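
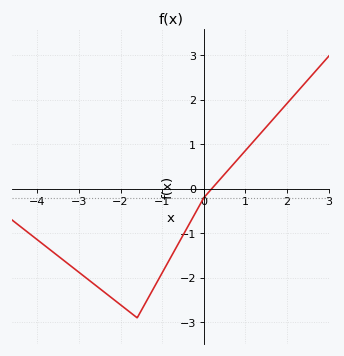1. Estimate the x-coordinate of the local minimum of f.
-1.6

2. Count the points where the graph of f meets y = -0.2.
1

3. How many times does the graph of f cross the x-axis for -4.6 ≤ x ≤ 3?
1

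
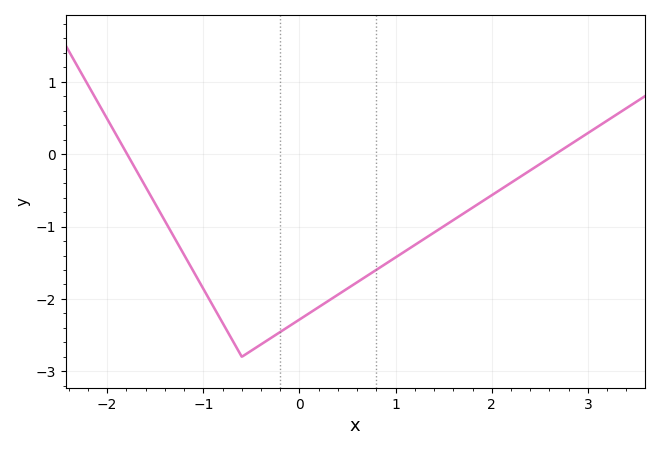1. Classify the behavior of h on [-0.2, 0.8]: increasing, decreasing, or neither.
increasing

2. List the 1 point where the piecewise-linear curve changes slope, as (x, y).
(-0.6, -2.8)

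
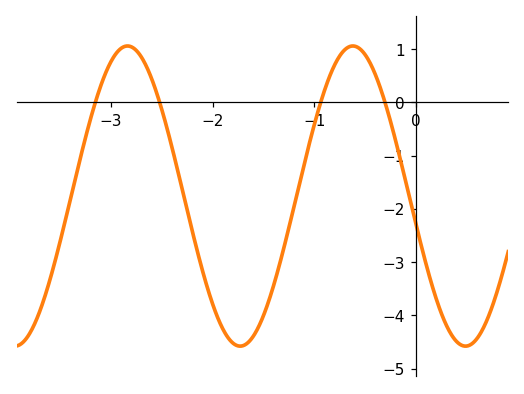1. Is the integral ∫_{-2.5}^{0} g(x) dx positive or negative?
negative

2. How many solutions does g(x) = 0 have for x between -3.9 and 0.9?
4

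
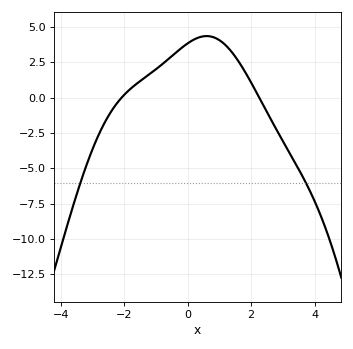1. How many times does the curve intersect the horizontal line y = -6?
2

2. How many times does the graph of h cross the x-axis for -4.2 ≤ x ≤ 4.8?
2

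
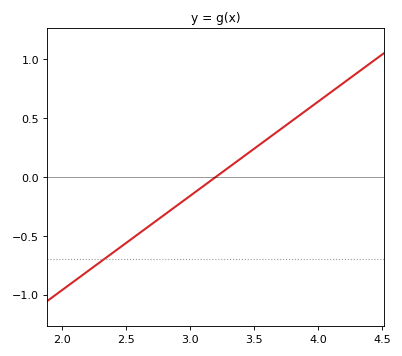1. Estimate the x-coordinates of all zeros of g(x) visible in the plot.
3.2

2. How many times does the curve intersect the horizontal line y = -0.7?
1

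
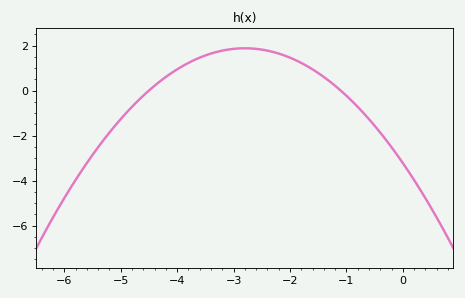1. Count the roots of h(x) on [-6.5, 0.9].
2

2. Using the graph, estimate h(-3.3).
1.72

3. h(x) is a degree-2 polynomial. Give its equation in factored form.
y = -0.65(x + 4.5)(x + 1.1)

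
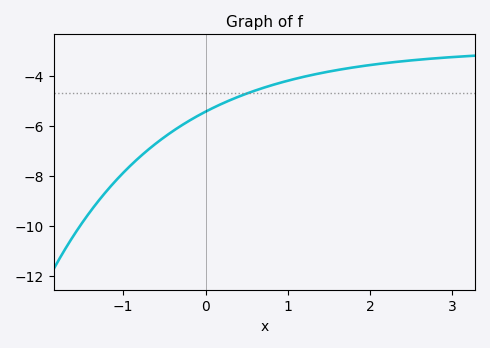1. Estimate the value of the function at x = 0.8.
-4.4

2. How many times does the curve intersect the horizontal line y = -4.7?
1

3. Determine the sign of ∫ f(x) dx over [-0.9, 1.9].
negative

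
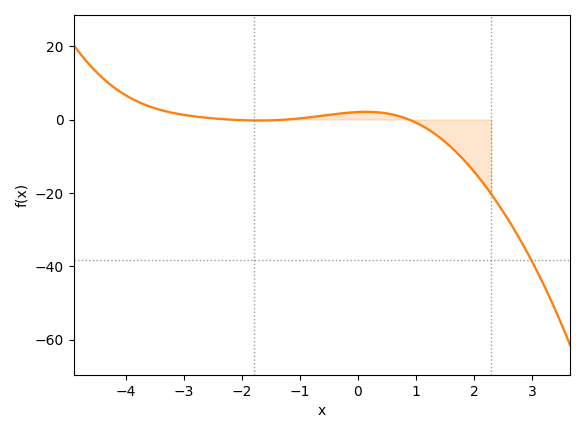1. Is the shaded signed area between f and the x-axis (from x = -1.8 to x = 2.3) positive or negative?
negative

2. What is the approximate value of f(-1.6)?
-0.26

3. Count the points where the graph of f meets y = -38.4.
1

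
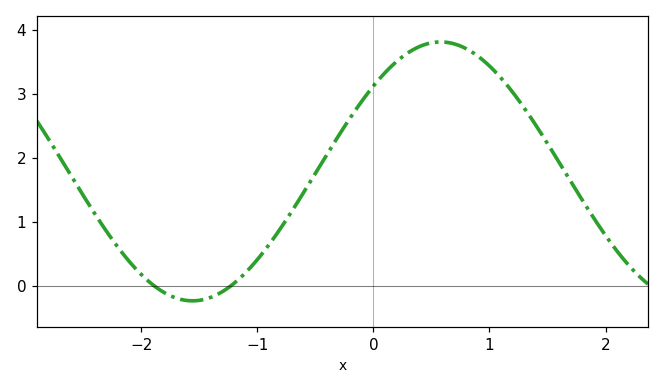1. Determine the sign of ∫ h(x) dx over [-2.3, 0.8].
positive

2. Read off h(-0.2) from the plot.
2.62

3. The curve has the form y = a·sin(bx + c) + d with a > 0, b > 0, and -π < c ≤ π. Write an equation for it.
y = 2.02sin(1.47x + 0.72) + 1.79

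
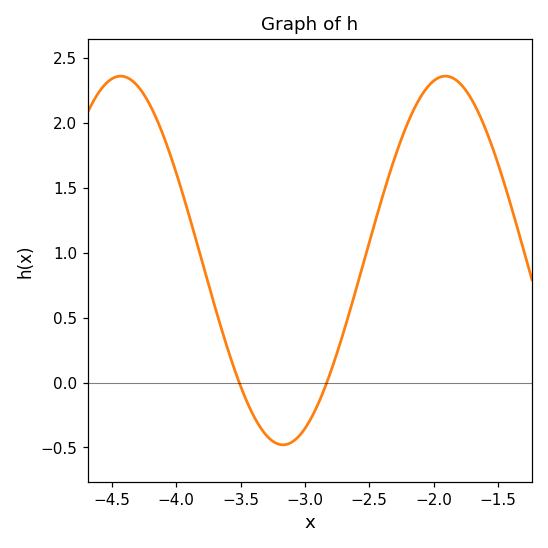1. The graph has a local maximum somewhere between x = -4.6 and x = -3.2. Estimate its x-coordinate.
-4.45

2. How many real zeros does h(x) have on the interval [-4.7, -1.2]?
2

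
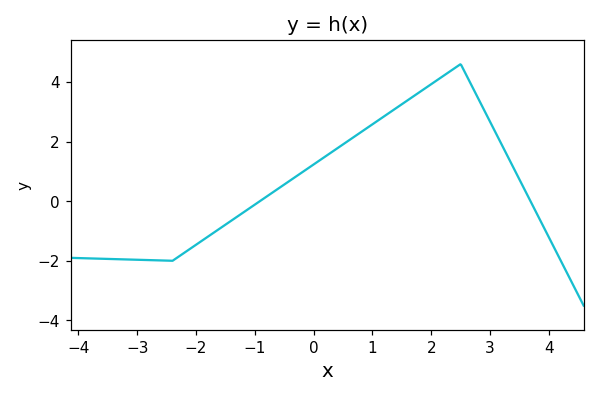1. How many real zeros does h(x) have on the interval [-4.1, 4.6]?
2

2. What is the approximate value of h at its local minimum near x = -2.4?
-2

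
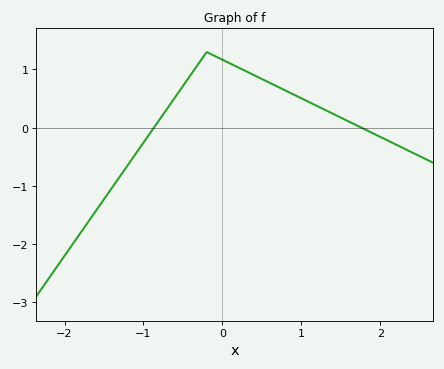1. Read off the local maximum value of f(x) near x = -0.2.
1.3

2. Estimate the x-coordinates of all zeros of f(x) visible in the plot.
-0.9, 1.8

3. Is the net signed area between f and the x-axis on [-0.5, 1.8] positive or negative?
positive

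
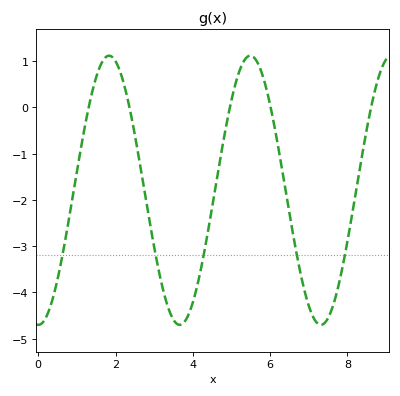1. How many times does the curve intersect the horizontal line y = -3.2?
5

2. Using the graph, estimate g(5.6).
1.1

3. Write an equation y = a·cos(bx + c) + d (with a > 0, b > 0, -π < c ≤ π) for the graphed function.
y = 2.91cos(1.7x + 3.1) - 1.79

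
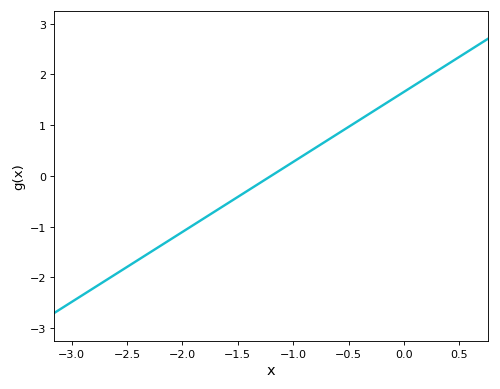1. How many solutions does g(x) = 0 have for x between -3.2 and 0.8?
1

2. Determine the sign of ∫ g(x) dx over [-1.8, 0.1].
positive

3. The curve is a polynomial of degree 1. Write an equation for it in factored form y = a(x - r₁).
y = 1.38(x + 1.2)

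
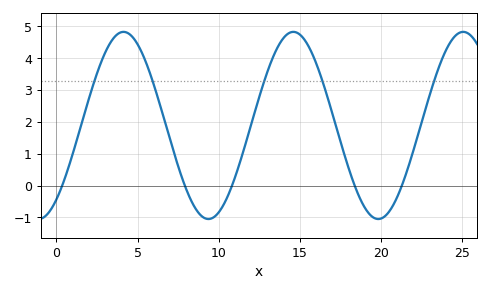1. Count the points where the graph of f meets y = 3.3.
5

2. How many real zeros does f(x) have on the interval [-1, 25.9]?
5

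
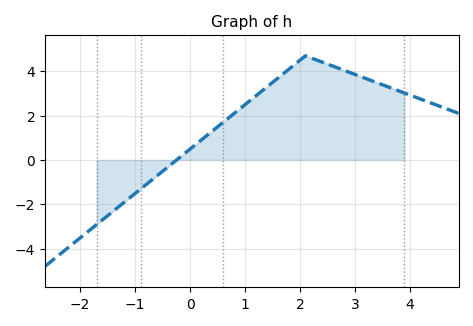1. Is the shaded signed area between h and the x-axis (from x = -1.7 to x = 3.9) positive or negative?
positive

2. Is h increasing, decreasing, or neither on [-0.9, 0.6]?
increasing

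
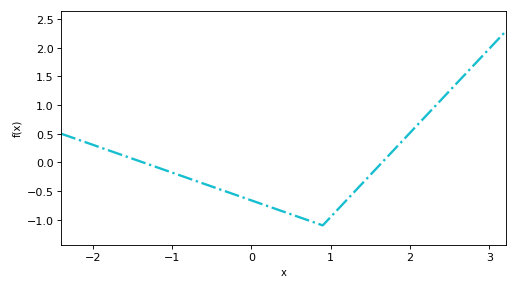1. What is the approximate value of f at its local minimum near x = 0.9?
-1.1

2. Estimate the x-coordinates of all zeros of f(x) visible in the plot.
-1.37, 1.65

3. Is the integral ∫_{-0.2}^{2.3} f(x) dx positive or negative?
negative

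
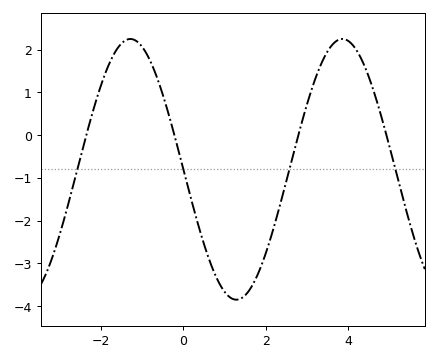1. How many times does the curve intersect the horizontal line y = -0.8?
4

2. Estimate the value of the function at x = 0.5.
-2.5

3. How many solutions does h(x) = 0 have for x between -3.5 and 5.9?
4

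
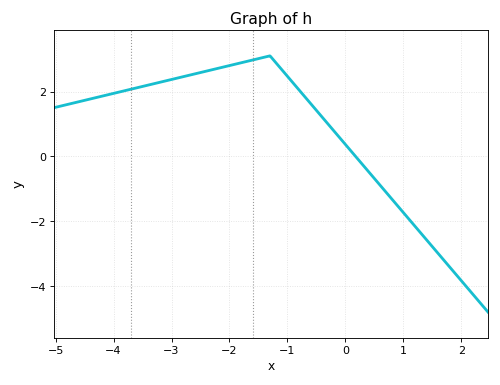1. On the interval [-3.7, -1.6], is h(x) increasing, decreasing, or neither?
increasing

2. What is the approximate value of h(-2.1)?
2.76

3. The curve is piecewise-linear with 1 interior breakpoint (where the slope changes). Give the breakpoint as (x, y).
(-1.3, 3.1)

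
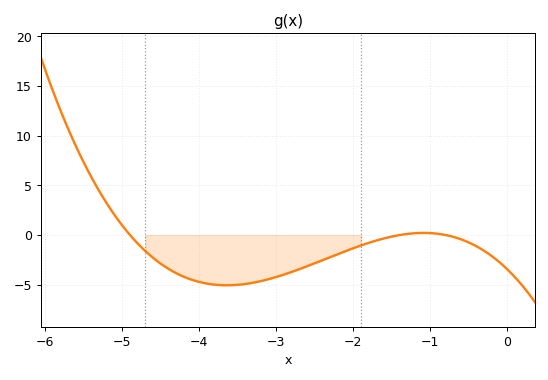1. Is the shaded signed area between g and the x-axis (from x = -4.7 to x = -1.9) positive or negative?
negative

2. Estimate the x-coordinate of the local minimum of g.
-3.65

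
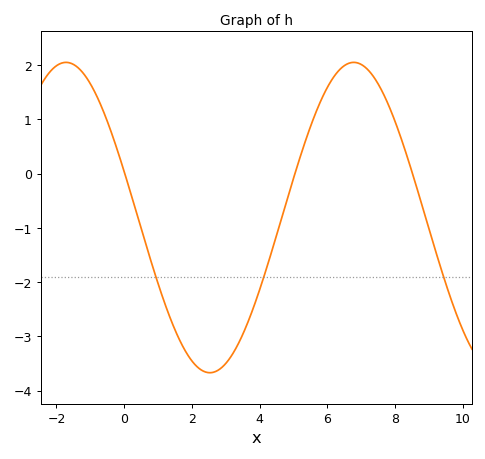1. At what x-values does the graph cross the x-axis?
0.018, 5.04, 8.51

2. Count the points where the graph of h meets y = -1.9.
3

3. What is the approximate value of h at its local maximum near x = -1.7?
2.05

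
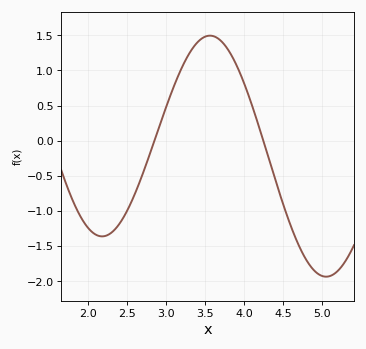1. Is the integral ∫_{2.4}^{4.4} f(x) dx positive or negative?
positive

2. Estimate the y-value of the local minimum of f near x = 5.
-1.94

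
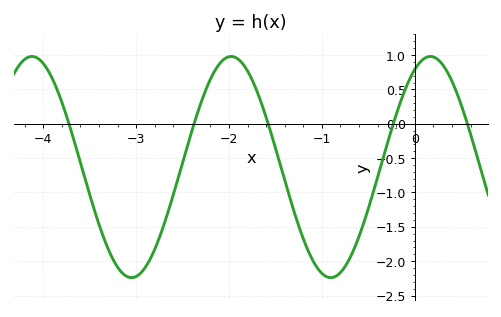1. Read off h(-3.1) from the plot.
-2.2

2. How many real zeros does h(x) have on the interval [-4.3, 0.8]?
5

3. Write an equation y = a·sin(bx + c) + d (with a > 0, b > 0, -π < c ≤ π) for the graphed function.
y = 1.61sin(2.9x + 1.1) - 0.63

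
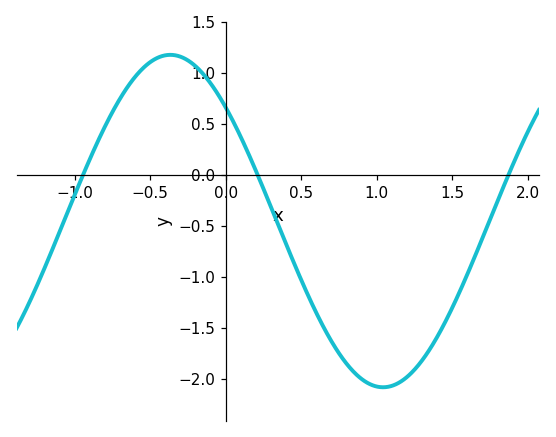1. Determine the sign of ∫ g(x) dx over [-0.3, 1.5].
negative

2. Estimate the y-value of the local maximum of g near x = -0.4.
1.18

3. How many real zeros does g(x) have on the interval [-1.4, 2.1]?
3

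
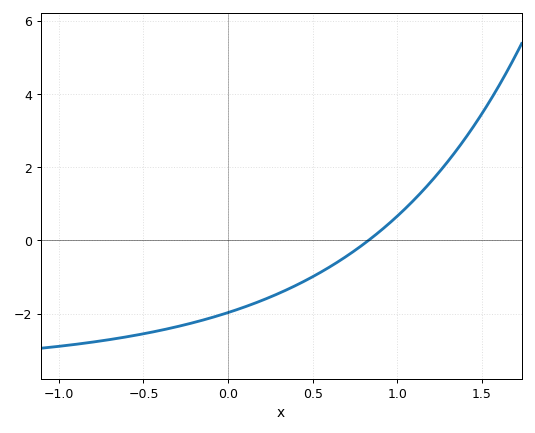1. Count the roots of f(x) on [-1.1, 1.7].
1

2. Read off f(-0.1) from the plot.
-2.11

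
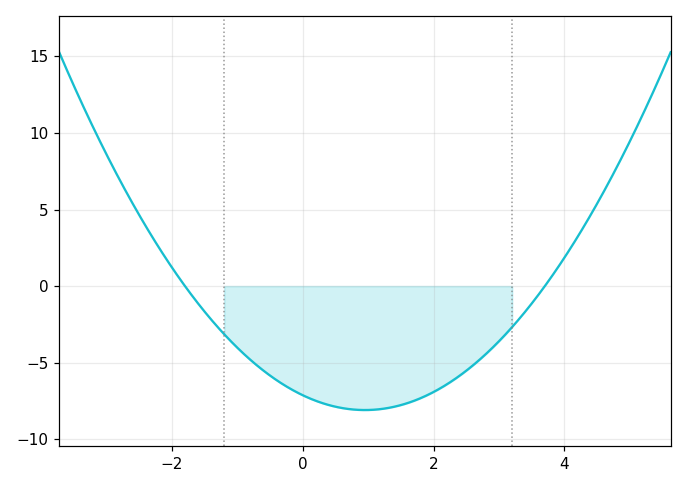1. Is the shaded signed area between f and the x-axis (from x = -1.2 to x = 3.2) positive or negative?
negative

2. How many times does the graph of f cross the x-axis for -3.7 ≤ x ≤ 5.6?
2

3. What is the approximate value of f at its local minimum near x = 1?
-8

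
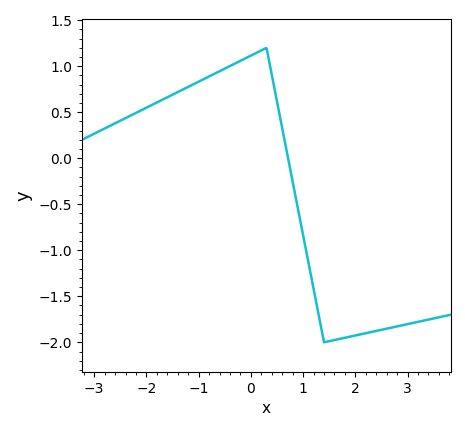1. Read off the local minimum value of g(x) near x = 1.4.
-2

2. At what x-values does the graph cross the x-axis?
0.713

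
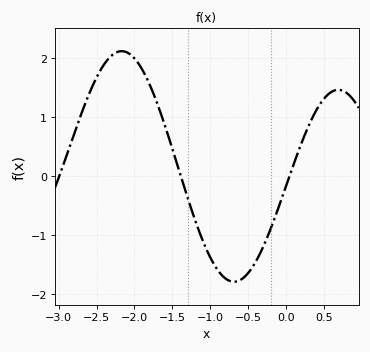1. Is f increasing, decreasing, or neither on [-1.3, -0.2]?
neither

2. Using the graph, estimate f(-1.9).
1.82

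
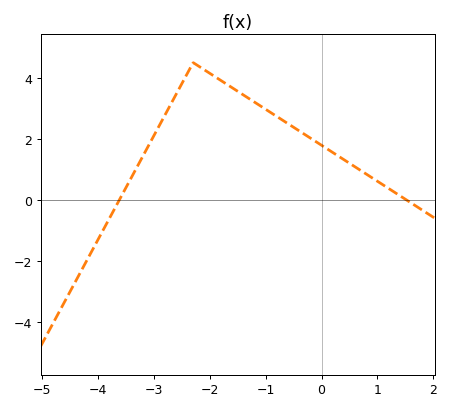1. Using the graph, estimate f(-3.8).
-0.6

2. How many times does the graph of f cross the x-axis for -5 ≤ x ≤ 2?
2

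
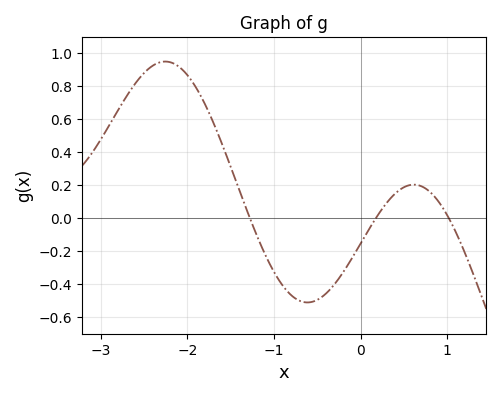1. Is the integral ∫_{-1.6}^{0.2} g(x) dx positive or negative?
negative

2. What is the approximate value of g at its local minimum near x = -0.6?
-0.52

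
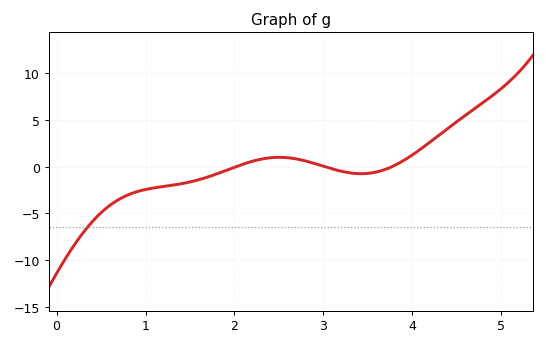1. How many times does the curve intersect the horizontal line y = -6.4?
1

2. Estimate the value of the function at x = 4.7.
6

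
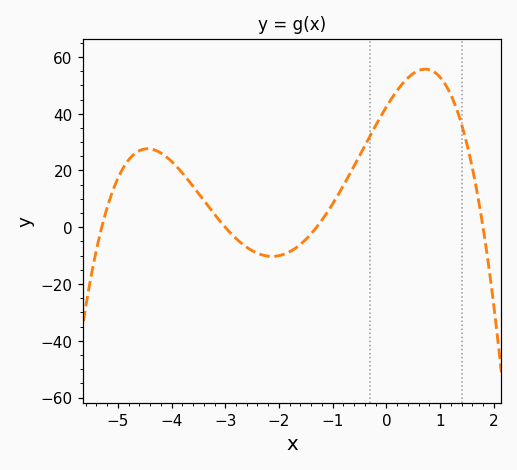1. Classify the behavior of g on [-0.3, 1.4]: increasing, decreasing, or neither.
neither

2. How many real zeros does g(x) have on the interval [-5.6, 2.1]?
4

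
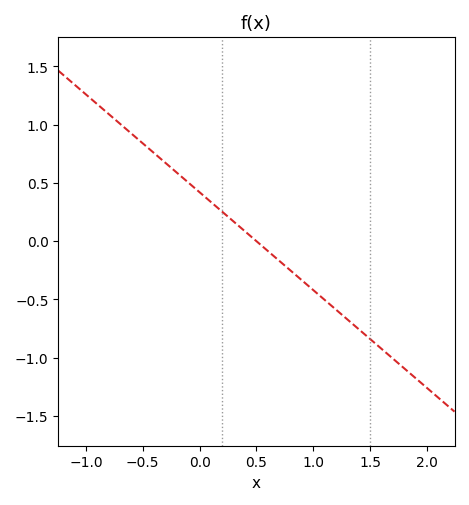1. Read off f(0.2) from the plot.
0.25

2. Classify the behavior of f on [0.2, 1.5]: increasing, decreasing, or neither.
decreasing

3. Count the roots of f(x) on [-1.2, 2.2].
1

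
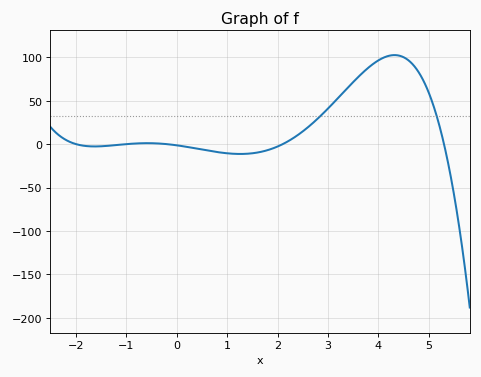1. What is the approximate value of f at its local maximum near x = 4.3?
100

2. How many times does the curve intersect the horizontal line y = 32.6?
2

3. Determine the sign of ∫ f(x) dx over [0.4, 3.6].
positive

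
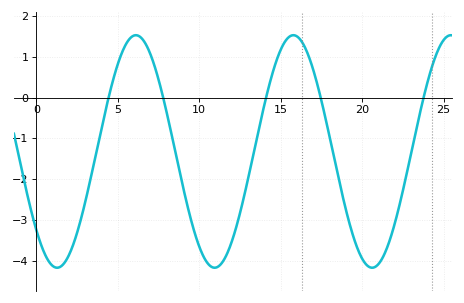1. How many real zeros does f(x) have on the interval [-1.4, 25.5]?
5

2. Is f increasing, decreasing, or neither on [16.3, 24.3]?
neither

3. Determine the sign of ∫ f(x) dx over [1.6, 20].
negative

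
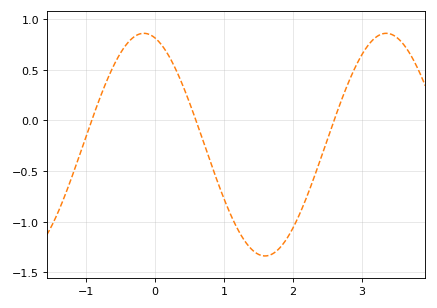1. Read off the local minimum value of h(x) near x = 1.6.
-1.35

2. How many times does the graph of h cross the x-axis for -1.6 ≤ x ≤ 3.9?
3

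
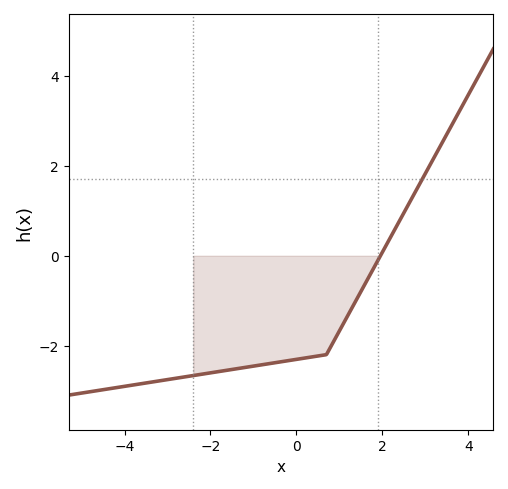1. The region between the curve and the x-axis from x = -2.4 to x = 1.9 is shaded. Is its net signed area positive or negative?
negative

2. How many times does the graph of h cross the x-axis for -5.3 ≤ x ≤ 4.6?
1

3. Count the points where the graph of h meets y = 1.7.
1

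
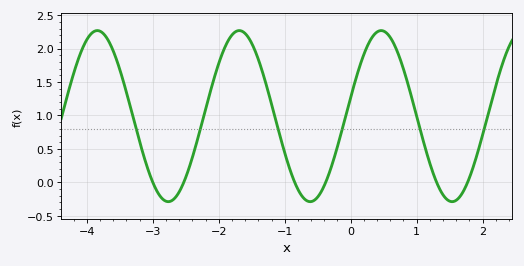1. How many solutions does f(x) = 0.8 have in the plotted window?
6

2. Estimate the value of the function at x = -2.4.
0.371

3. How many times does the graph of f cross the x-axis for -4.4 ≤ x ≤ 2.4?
6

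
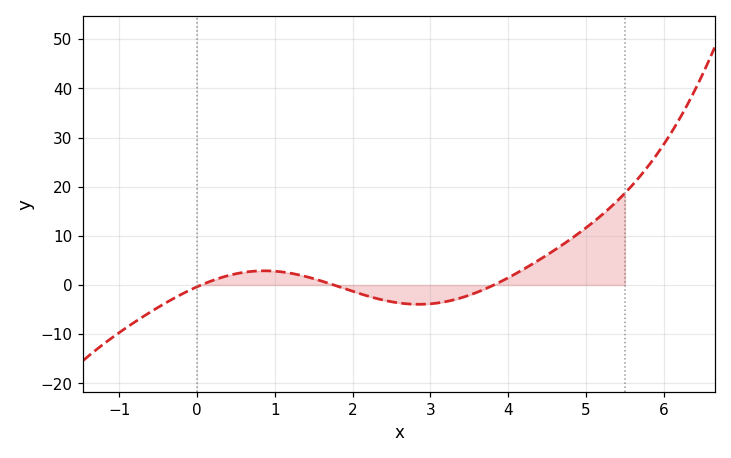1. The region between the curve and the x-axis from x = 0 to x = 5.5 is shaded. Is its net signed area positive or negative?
positive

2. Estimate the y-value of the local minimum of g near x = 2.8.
-4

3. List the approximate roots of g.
0, 1.8, 3.8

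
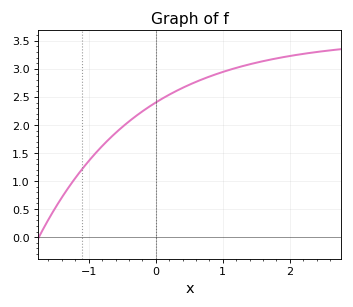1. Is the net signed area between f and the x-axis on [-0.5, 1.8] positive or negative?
positive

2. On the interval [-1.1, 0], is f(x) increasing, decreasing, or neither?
increasing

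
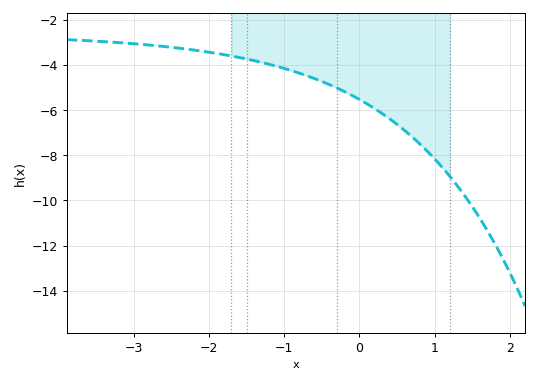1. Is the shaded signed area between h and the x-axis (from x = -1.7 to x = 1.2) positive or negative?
negative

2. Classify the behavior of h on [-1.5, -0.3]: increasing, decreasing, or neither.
decreasing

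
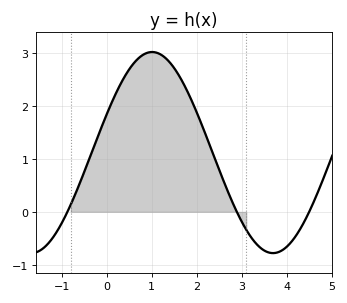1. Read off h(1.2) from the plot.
2.97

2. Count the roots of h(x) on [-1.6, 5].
3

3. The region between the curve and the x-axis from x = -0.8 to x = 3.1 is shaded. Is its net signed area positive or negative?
positive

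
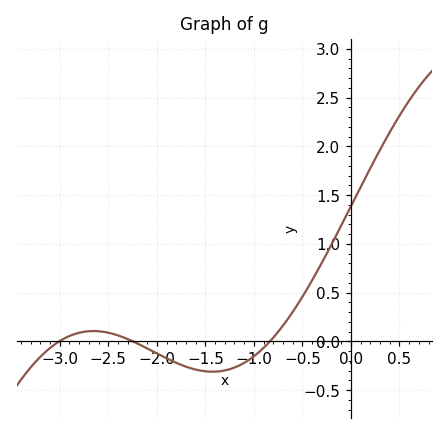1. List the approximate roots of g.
-3.01, -2.25, -0.835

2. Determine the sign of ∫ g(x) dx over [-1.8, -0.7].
negative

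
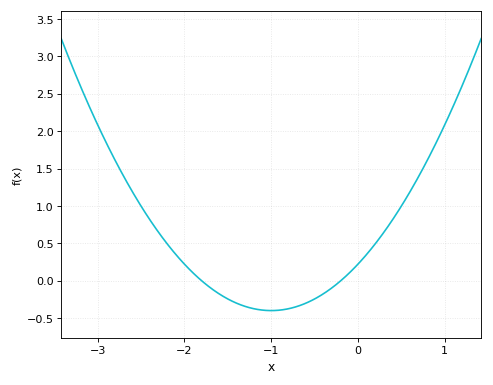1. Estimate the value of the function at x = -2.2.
0.5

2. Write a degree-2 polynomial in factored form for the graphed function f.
y = 0.62(x + 1.8)(x + 0.2)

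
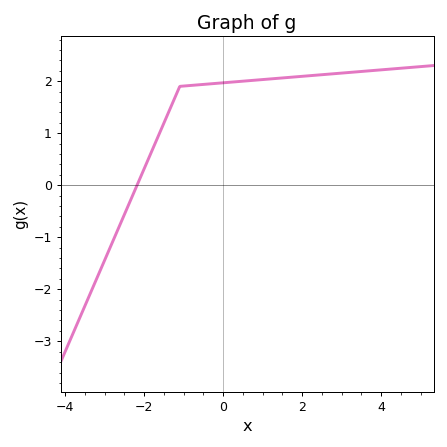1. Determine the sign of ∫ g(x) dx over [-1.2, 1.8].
positive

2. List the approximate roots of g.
-2.18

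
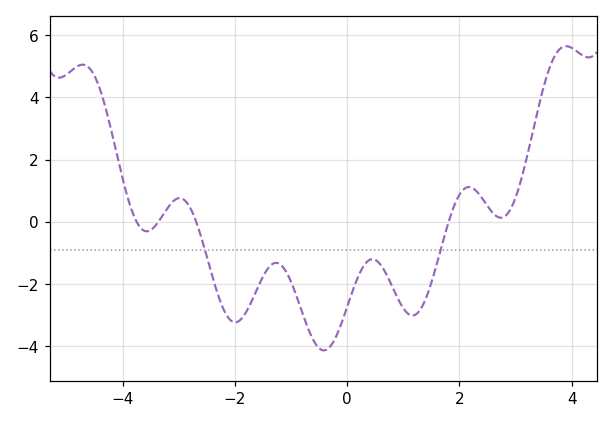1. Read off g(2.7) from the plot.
0.141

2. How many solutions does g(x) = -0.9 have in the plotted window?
2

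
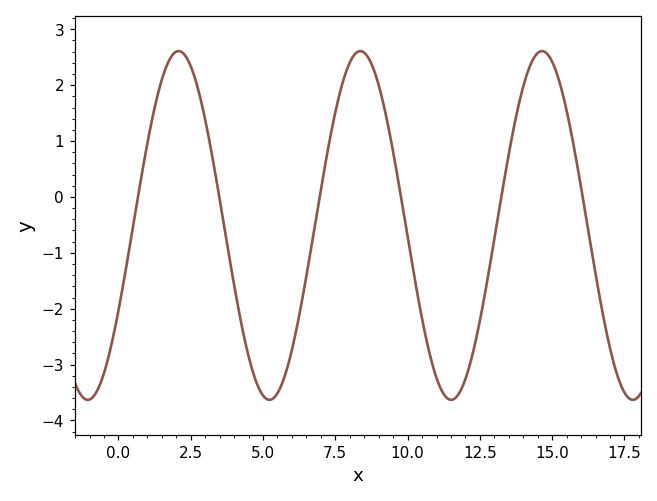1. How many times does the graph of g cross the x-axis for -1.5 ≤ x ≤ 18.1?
6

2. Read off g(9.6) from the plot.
0.5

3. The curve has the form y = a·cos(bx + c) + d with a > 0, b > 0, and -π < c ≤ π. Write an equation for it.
y = 3.12cos(1x - 2.1) - 0.51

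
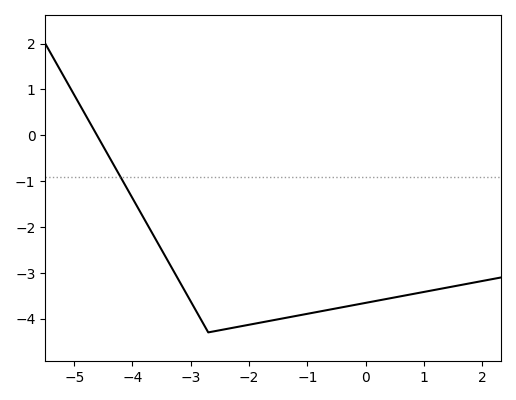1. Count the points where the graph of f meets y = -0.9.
1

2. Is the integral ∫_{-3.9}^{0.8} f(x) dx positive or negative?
negative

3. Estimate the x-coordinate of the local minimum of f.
-2.6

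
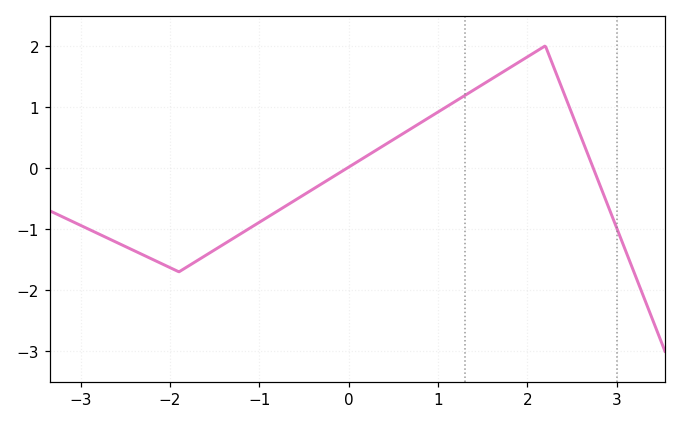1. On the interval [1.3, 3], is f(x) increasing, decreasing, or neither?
neither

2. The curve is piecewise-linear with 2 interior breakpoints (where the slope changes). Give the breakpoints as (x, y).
(-1.9, -1.7); (2.2, 2)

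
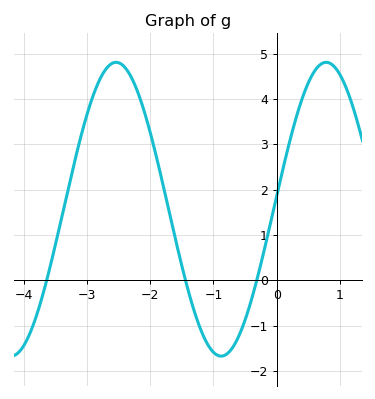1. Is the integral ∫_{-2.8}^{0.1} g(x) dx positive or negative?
positive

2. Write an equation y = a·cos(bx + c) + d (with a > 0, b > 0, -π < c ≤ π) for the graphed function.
y = 3.24cos(1.89x - 1.48) + 1.57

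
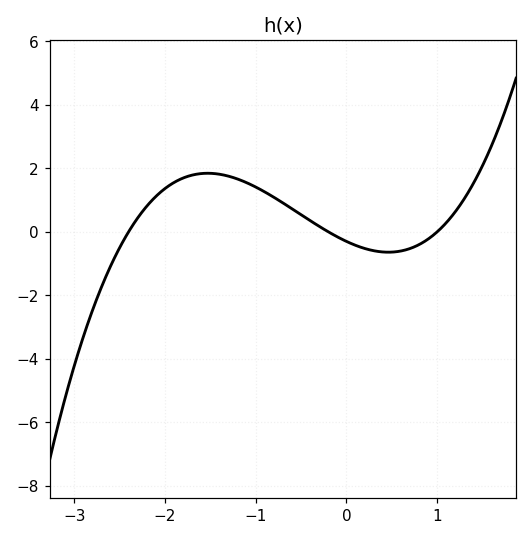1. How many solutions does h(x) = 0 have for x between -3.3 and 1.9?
3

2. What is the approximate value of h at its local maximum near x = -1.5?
1.8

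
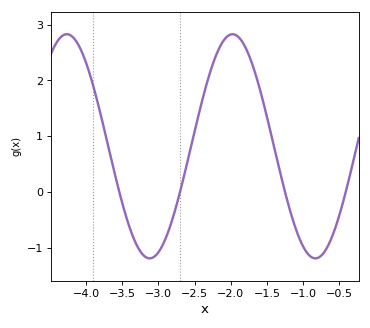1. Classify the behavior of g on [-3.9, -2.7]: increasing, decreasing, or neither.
neither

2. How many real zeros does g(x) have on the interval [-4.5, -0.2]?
4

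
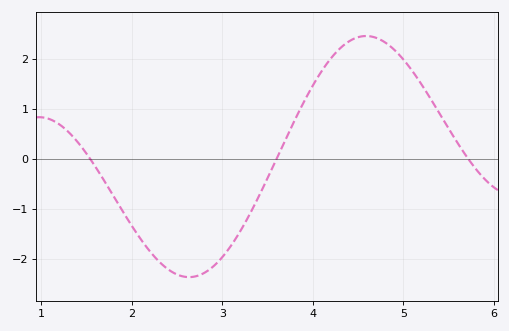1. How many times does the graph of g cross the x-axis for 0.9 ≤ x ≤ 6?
3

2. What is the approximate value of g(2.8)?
-2.28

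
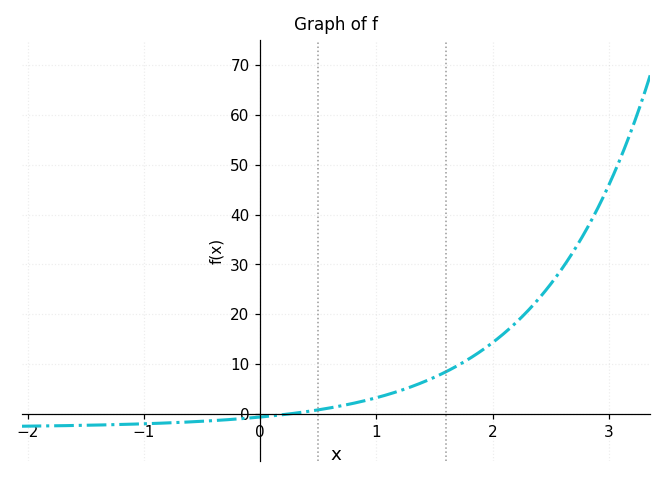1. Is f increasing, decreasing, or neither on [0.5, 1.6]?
increasing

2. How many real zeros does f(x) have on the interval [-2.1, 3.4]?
1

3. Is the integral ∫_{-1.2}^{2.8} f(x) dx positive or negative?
positive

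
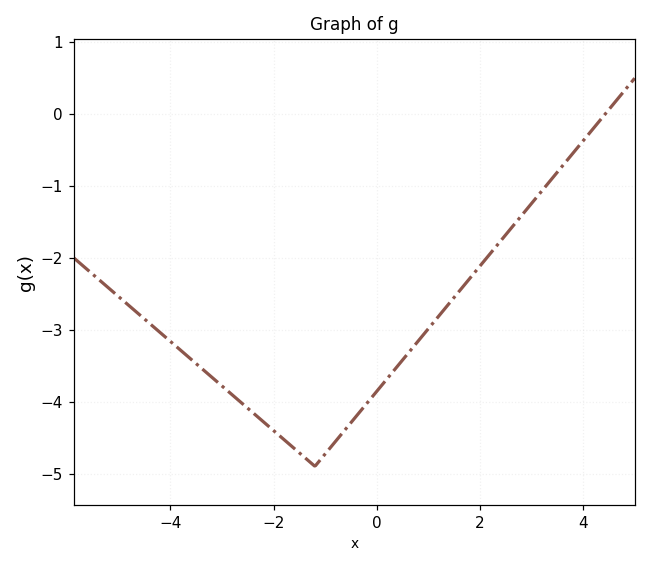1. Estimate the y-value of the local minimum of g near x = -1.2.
-4.9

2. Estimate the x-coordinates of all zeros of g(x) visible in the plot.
4.42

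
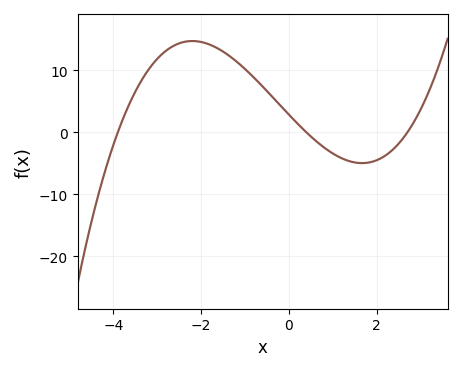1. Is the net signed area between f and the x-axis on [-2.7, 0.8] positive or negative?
positive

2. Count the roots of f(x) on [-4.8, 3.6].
3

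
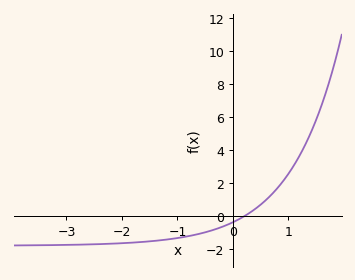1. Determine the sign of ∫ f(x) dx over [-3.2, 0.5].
negative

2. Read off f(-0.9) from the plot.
-1.28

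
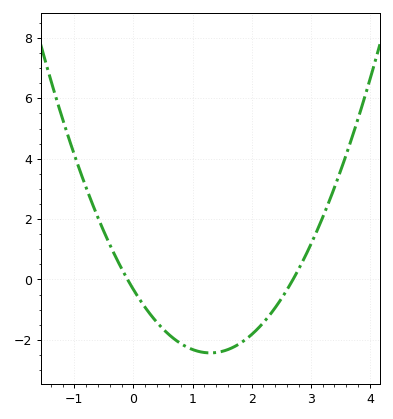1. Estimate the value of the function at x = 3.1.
1.6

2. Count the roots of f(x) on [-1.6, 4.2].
2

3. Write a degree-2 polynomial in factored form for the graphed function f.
y = 1.24(x + 0.1)(x - 2.7)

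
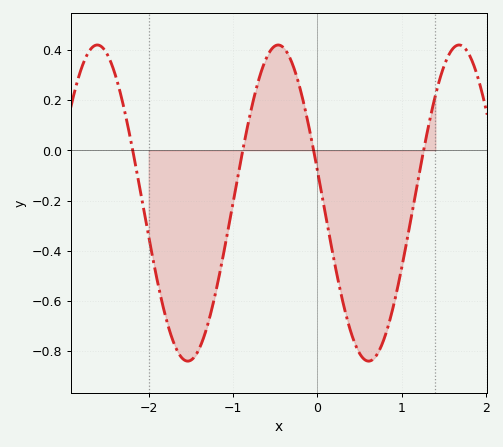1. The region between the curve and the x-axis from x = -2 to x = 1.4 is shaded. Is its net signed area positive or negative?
negative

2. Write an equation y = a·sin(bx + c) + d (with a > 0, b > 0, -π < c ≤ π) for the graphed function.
y = 0.63sin(2.93x + 2.93) - 0.21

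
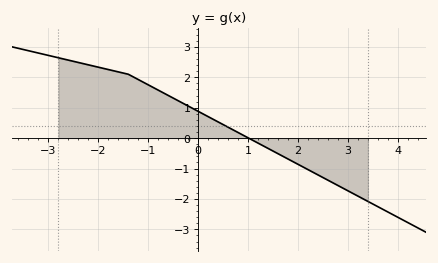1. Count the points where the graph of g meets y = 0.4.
1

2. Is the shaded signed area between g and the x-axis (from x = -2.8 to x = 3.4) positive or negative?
positive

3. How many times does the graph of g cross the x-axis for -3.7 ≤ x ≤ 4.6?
1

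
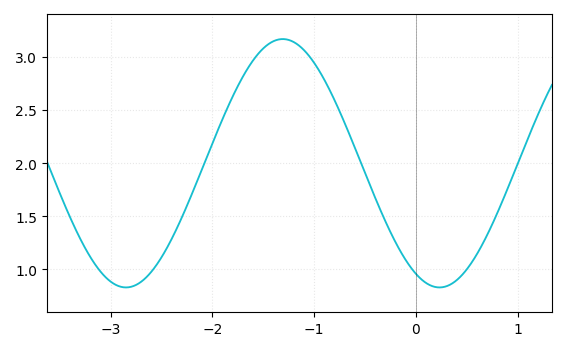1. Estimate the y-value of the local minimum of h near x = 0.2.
0.83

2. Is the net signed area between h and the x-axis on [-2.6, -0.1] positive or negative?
positive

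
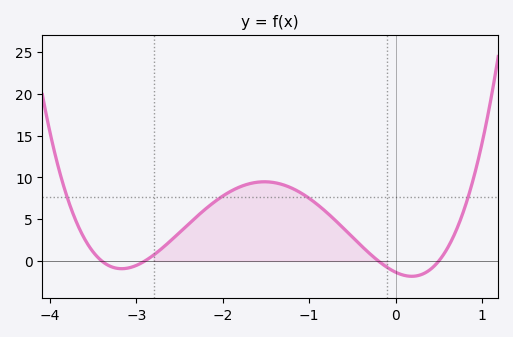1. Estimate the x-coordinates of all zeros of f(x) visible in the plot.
-3.4, -2.9, -0.2, 0.5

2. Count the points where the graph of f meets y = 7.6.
4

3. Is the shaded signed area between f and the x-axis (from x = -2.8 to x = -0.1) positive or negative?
positive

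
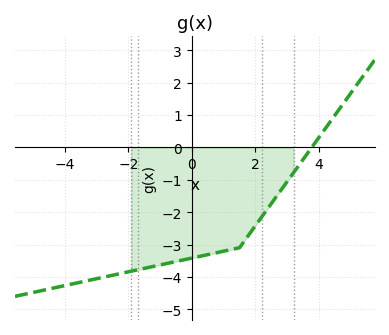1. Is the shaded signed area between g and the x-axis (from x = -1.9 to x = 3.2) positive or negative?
negative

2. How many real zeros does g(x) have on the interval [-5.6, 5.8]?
1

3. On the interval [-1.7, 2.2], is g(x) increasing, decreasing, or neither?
increasing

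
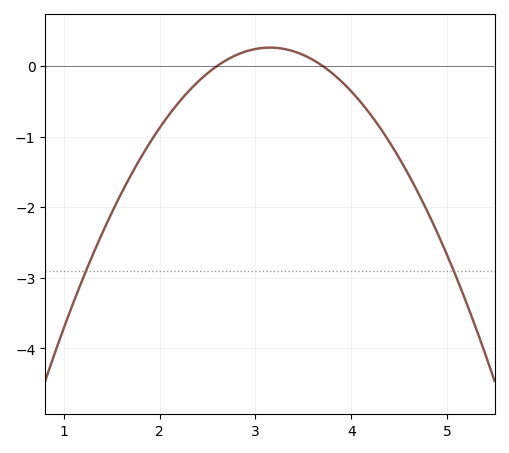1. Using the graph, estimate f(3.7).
0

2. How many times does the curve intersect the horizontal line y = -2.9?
2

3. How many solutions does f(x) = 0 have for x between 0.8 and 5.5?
2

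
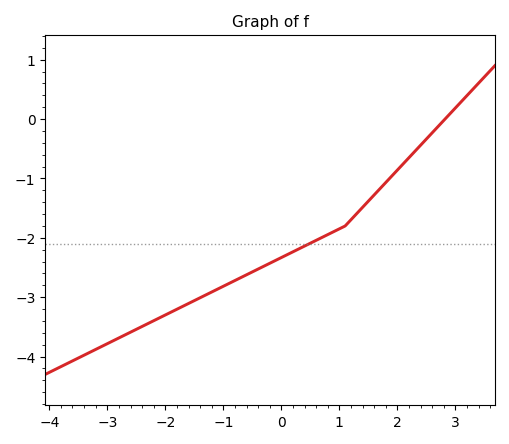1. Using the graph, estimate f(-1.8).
-3.2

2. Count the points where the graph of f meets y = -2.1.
1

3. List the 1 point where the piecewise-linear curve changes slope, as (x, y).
(1.1, -1.8)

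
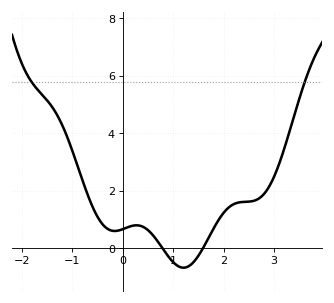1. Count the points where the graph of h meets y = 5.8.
2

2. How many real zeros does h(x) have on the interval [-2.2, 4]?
2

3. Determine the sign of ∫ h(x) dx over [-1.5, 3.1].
positive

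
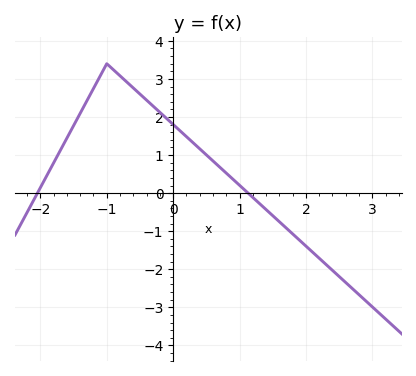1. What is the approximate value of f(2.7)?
-2.5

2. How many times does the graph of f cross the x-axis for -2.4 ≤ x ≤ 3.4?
2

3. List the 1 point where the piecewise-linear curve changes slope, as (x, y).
(-1, 3.4)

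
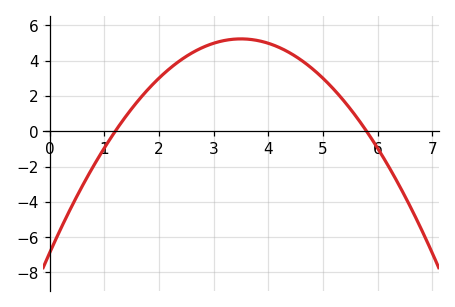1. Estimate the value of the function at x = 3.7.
5.2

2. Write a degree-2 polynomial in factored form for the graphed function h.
y = -0.99(x - 1.2)(x - 5.8)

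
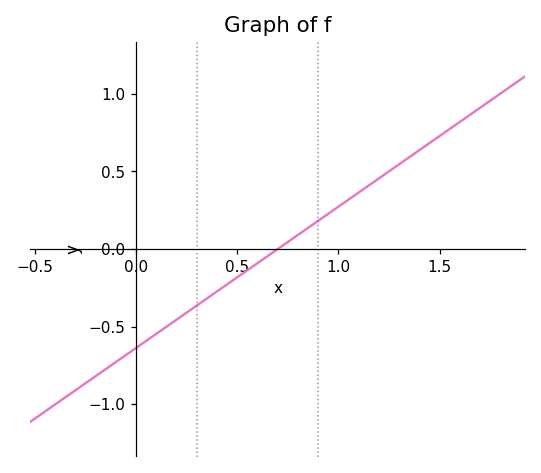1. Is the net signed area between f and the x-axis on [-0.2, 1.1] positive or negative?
negative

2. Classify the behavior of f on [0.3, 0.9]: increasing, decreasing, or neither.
increasing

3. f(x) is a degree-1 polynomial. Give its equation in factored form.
y = 0.91(x - 0.7)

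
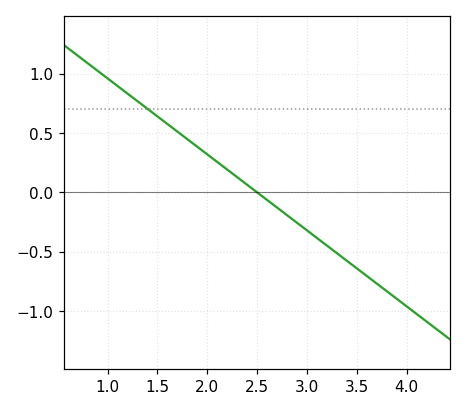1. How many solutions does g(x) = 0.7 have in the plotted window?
1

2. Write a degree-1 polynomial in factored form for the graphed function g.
y = -0.64(x - 2.5)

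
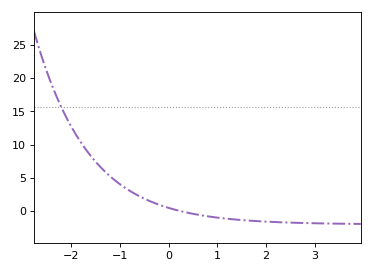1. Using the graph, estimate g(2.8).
-2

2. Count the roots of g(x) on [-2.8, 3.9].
1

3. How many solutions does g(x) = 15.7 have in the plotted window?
1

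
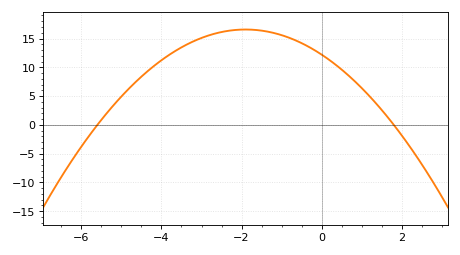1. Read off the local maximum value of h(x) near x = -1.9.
16.6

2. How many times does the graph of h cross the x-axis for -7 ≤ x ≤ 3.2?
2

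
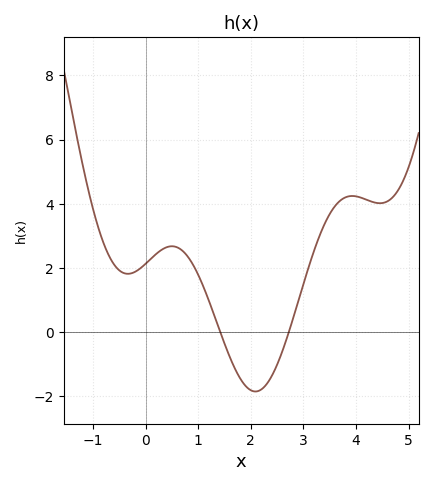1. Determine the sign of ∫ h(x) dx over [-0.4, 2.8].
positive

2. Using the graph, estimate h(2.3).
-1.6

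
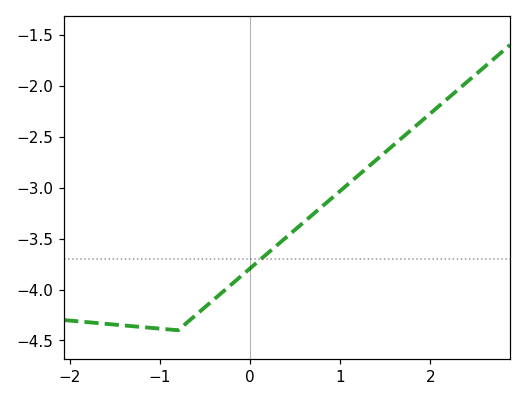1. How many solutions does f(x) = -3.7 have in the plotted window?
1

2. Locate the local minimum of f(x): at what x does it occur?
-0.8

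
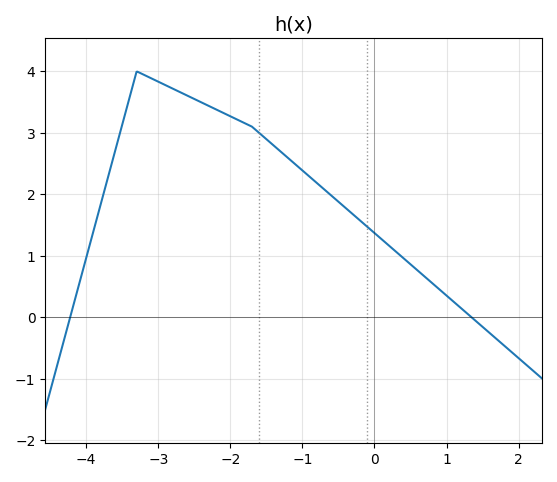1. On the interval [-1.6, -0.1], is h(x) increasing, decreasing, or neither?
decreasing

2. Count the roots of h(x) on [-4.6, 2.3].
2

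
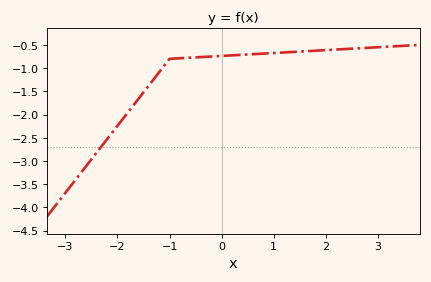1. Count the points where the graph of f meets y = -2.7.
1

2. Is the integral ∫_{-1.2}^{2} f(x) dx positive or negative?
negative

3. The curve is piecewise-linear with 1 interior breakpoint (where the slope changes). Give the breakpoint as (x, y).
(-1, -0.8)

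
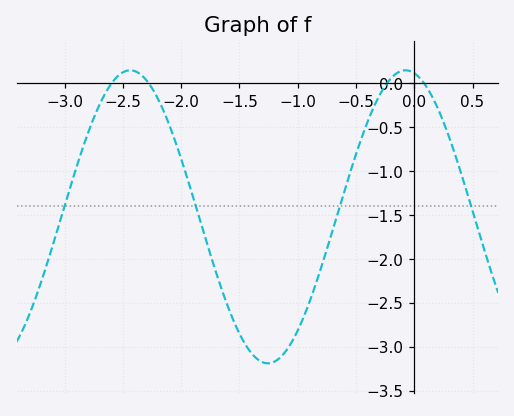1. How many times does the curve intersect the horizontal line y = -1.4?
4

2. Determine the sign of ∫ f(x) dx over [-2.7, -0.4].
negative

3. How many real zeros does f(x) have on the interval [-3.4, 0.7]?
4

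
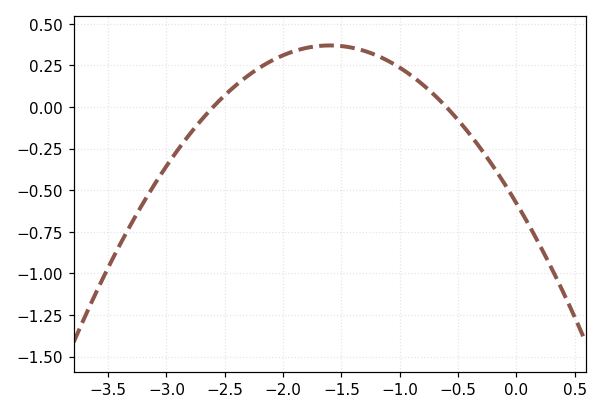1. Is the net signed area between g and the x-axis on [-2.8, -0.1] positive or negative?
positive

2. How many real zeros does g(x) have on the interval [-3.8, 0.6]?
2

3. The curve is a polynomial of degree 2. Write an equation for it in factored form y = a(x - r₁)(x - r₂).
y = -0.37(x + 2.6)(x + 0.6)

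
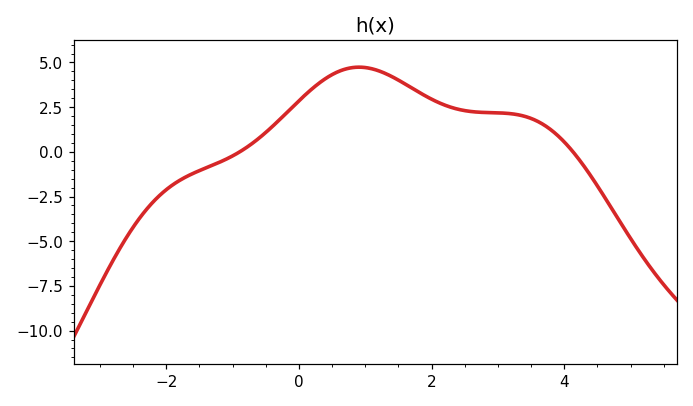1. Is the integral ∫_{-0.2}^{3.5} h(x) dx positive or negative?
positive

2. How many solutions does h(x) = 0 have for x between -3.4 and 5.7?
2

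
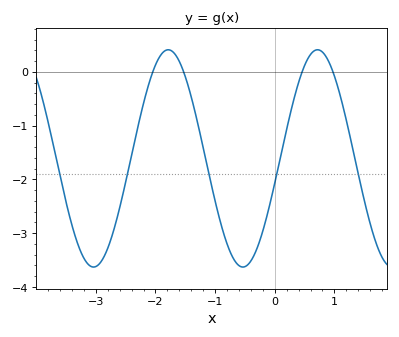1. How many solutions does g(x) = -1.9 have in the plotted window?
5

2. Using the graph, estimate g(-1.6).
0.194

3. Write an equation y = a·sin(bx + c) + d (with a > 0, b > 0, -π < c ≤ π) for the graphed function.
y = 2.02sin(2.51x - 0.23) - 1.61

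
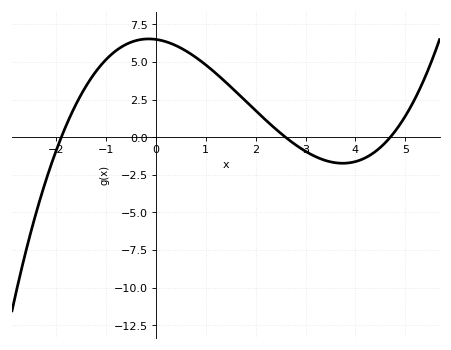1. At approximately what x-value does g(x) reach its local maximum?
-0.148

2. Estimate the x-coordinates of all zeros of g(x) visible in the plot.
-1.9, 2.6, 4.7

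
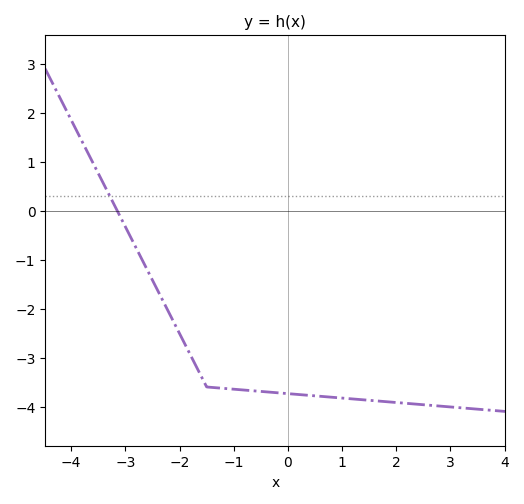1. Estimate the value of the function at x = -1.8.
-2.9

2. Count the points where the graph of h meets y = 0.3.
1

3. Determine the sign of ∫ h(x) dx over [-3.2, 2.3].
negative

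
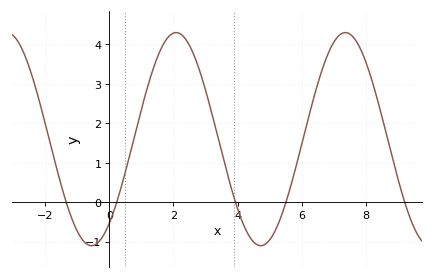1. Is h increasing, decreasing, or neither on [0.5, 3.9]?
neither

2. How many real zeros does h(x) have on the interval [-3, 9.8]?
5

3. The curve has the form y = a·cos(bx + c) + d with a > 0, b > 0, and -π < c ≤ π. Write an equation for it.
y = 2.7cos(1.2x - 2.5) + 1.6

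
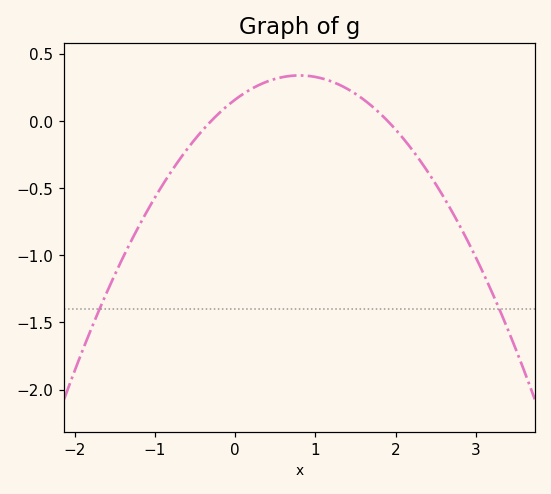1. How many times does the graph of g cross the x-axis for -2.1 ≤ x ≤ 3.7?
2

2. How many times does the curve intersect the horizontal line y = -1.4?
2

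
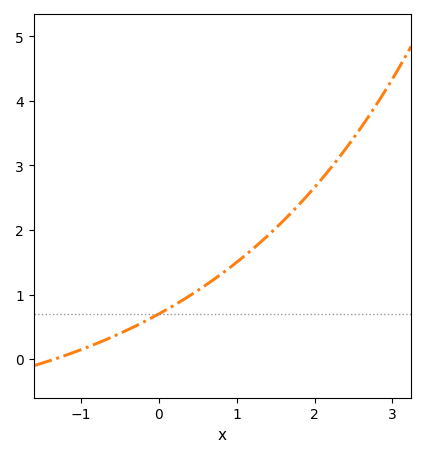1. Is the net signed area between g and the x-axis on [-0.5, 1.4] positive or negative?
positive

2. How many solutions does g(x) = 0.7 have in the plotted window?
1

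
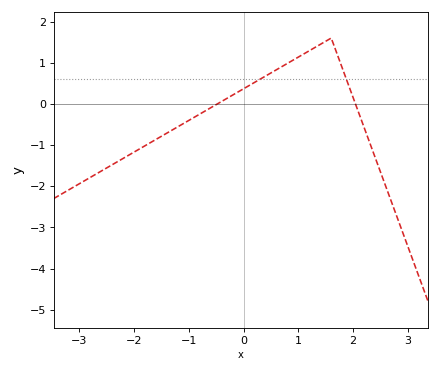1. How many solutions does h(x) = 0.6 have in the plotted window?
2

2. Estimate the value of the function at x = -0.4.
0.06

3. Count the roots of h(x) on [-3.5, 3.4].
2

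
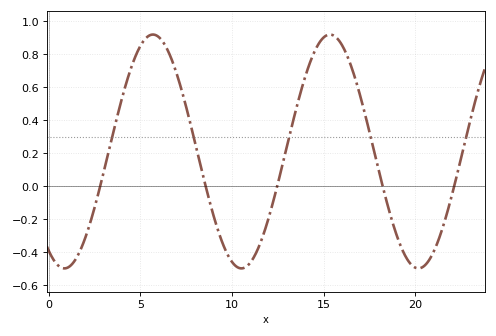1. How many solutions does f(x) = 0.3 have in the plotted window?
5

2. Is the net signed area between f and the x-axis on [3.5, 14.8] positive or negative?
positive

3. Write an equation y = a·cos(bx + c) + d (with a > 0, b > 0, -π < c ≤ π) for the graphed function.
y = 0.71cos(0.65x + 2.59) + 0.21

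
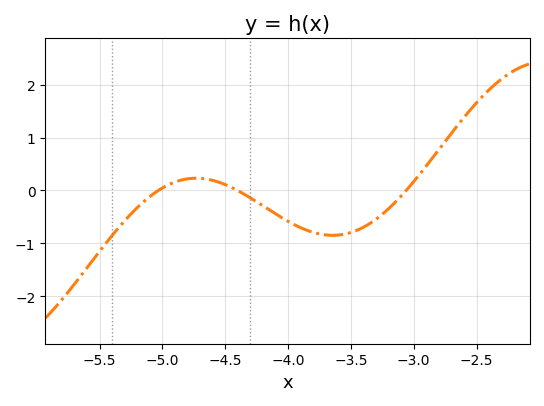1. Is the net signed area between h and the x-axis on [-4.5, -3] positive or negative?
negative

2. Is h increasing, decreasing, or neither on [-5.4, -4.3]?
neither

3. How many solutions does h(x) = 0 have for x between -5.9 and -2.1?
3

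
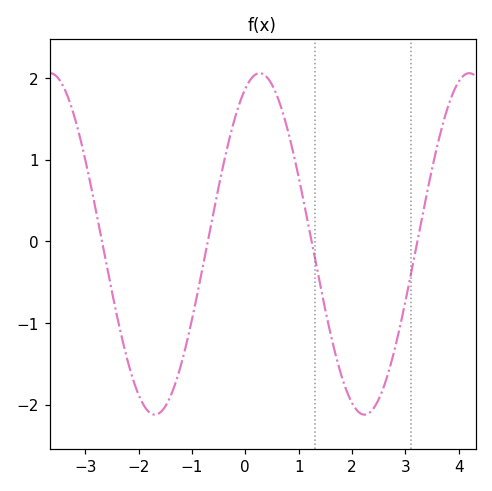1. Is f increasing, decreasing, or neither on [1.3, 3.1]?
neither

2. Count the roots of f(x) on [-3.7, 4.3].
4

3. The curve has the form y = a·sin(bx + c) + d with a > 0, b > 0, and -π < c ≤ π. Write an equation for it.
y = 2.09sin(1.6x + 1.14) - 0.03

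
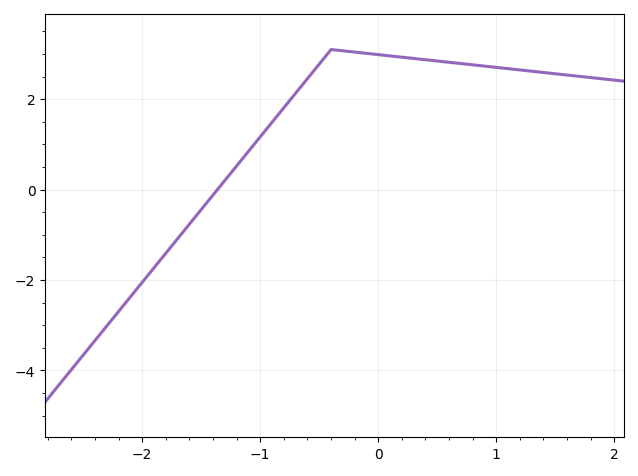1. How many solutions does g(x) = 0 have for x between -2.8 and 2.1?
1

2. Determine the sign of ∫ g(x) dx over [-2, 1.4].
positive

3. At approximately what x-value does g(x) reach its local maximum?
-0.4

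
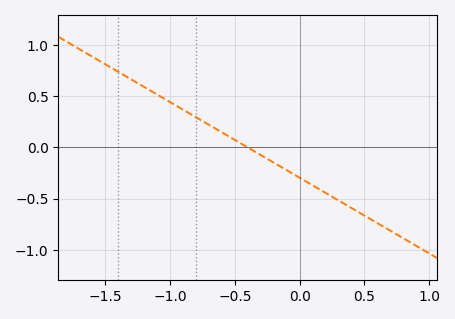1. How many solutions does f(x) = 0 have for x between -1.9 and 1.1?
1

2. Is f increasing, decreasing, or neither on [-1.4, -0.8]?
decreasing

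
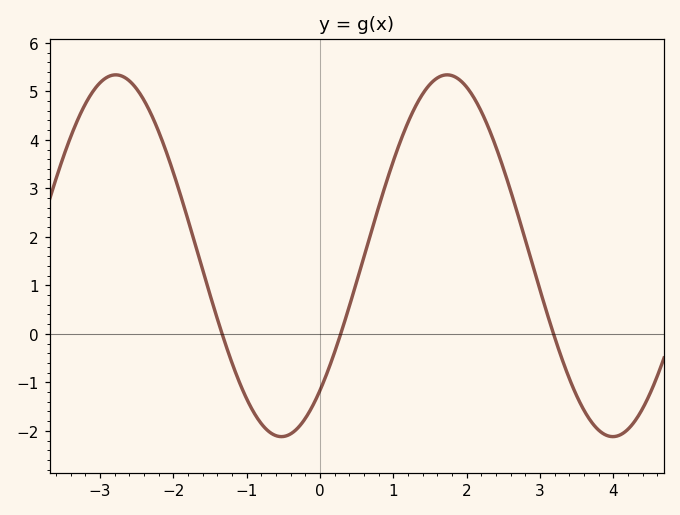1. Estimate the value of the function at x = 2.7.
2.5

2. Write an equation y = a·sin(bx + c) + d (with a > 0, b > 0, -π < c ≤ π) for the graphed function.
y = 3.73sin(1.4x - 0.84) + 1.61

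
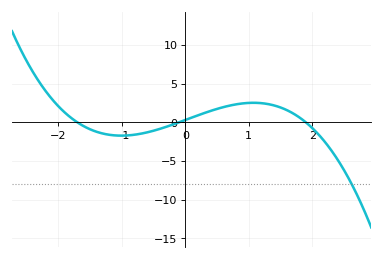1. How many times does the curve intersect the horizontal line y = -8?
1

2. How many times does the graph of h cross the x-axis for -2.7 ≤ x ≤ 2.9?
3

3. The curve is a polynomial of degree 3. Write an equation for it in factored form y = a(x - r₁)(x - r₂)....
y = -0.94(x + 1.7)(x + 0.1)(x - 1.9)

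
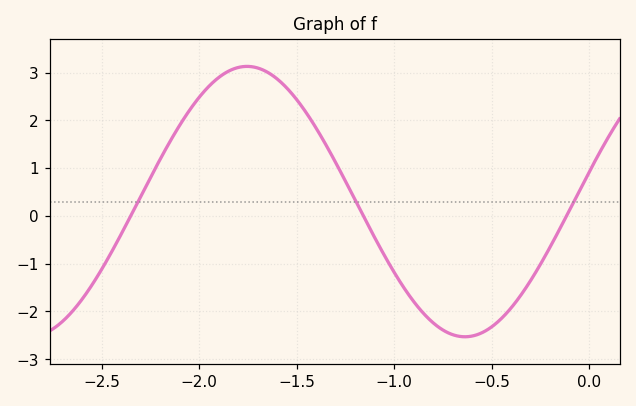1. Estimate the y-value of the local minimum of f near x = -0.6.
-2.53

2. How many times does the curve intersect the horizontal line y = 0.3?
3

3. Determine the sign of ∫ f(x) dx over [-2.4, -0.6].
positive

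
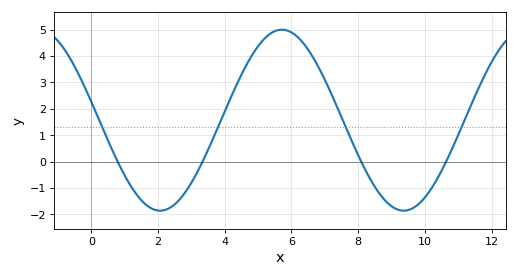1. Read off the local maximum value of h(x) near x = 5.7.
5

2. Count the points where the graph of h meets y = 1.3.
4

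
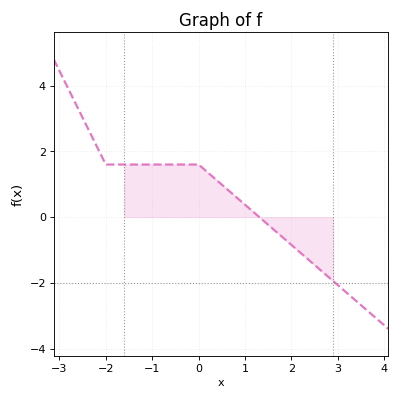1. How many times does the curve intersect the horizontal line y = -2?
1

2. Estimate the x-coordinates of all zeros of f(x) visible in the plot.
1.3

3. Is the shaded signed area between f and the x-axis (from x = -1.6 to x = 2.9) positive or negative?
positive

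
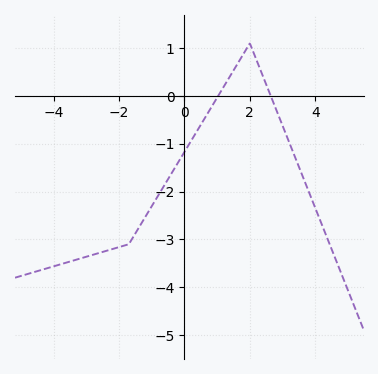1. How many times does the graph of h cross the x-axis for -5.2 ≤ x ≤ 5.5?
2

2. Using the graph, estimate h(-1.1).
-2.4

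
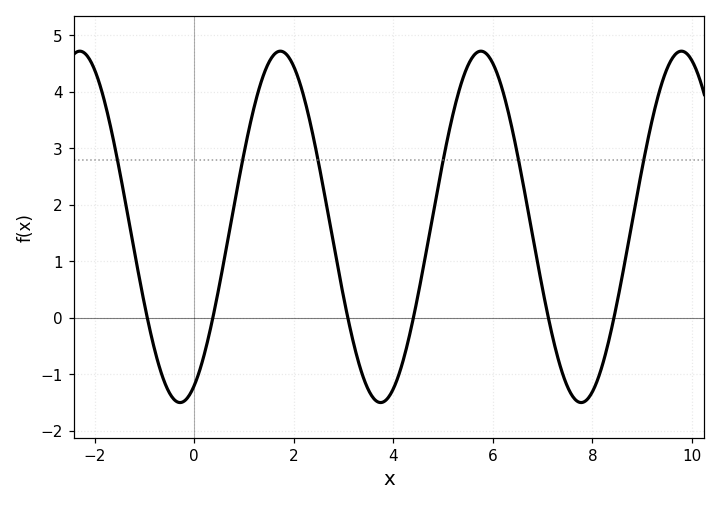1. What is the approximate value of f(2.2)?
3.92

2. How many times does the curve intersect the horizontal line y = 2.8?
6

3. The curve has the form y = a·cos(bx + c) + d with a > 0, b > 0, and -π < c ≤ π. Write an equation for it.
y = 3.11cos(1.56x - 2.7) + 1.61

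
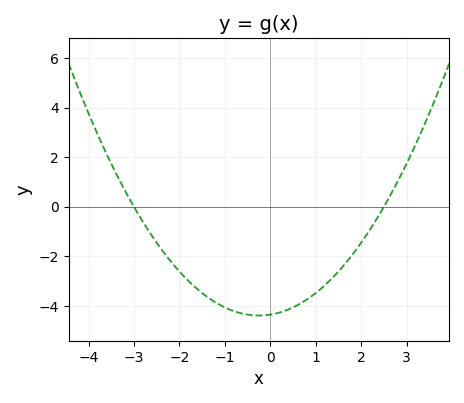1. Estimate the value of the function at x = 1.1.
-3.33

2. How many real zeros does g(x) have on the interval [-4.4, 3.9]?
2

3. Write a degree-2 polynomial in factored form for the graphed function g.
y = 0.58(x + 3)(x - 2.5)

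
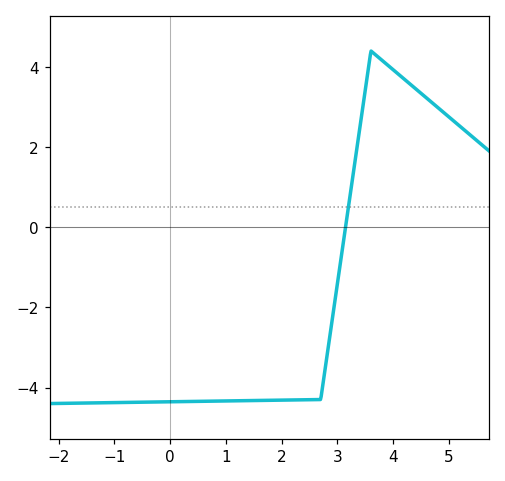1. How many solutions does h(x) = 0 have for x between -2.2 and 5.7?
1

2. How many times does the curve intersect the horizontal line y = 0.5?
1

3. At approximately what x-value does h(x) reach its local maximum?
3.6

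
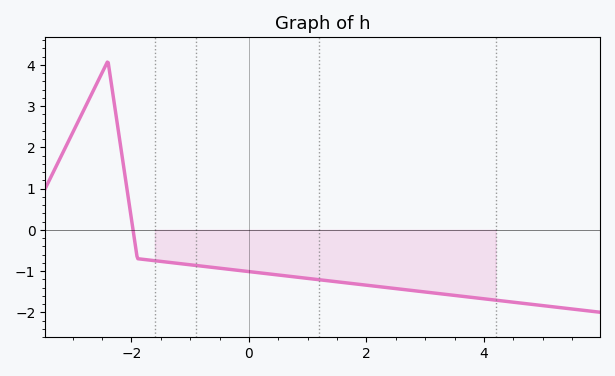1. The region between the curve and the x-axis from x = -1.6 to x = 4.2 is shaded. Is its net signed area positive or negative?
negative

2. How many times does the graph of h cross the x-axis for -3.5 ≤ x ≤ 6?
1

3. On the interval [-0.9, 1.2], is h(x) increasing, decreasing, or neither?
decreasing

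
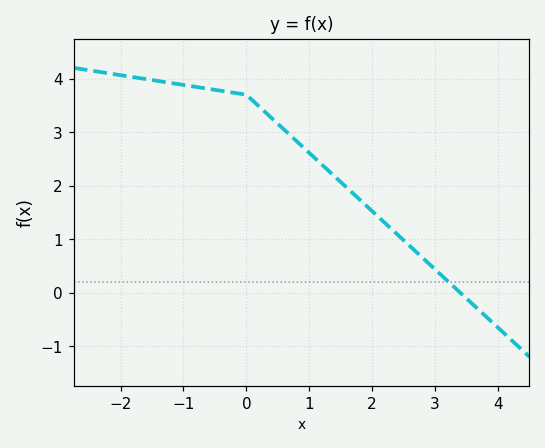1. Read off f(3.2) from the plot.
0.2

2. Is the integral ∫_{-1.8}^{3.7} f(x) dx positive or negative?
positive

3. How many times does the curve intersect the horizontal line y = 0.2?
1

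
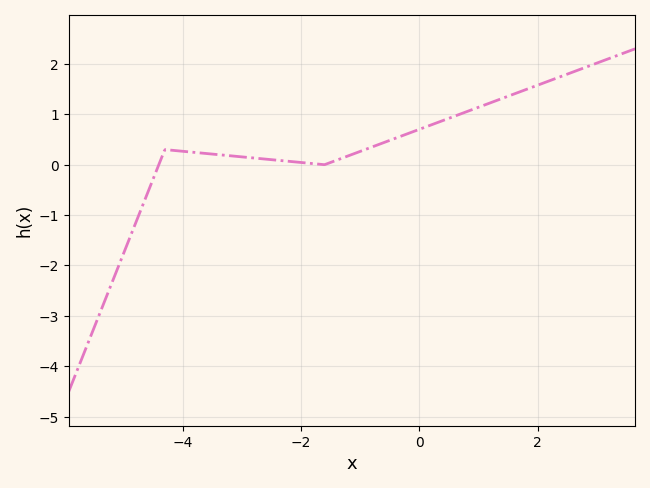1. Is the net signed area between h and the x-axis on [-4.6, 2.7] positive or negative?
positive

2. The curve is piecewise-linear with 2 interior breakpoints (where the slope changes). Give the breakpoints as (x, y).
(-4.3, 0.3); (-1.6, 0)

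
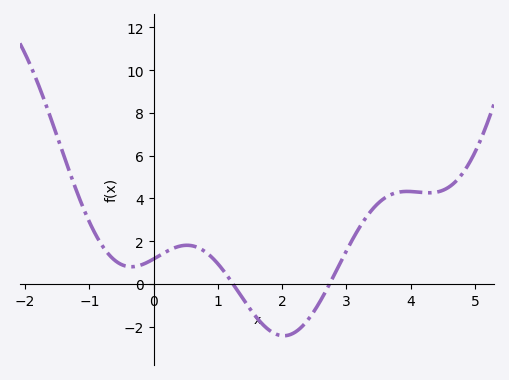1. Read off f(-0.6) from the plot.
1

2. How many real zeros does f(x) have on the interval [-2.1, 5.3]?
2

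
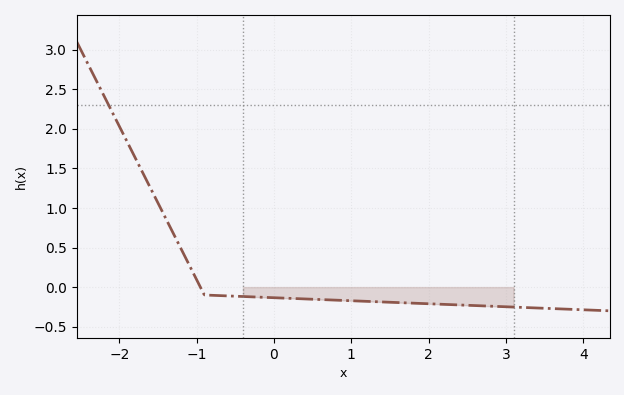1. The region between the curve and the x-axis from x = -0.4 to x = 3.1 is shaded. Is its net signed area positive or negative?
negative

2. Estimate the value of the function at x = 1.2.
-0.2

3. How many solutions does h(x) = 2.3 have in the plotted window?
1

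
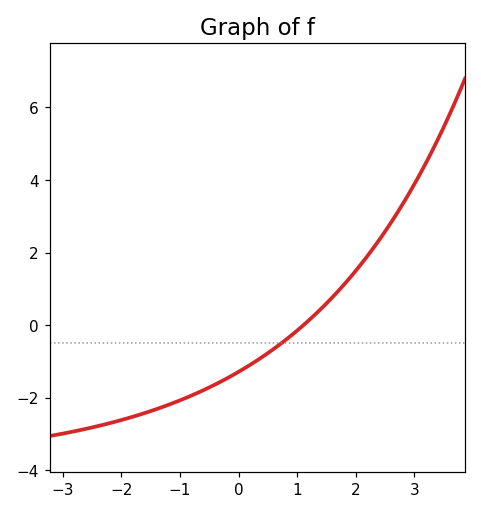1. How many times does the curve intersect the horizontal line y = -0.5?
1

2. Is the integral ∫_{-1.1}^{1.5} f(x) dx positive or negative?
negative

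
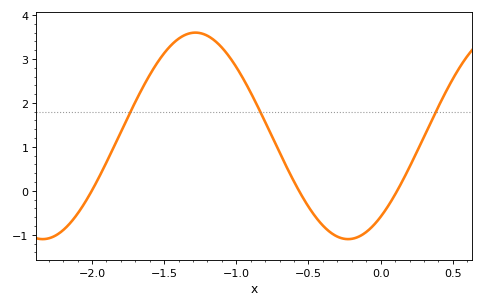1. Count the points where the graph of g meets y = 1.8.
3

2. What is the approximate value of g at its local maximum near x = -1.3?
3.6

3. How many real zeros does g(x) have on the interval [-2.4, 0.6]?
3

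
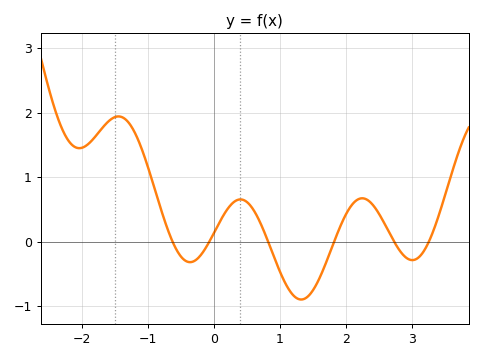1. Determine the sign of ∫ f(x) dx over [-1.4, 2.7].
positive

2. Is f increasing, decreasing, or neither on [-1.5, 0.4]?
neither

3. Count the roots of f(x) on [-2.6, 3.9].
6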